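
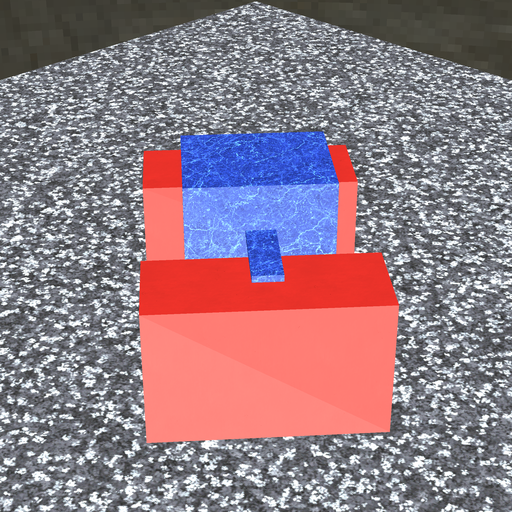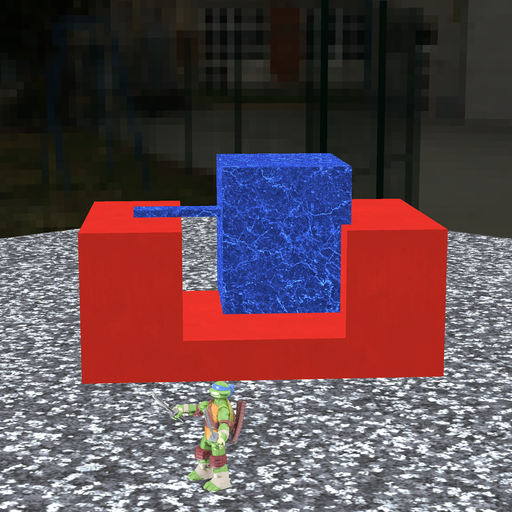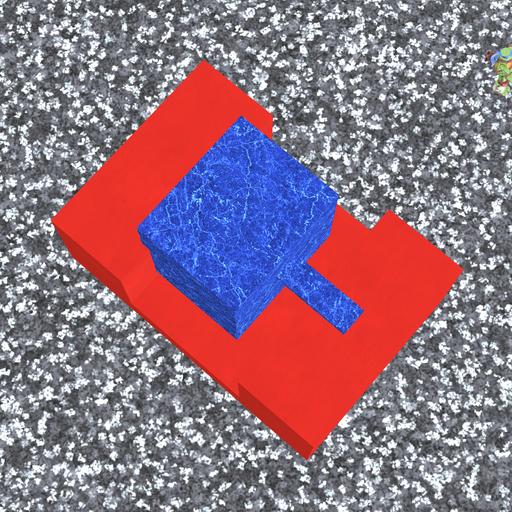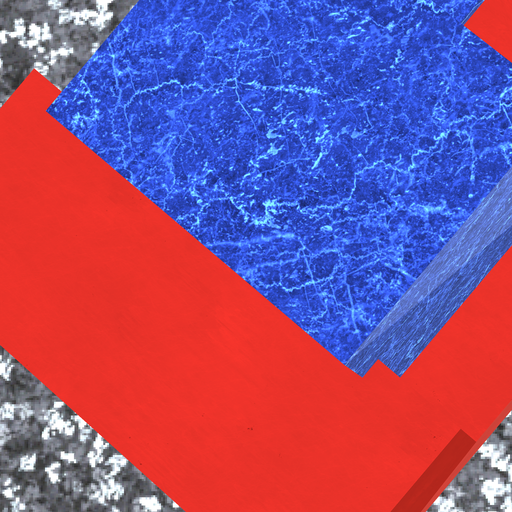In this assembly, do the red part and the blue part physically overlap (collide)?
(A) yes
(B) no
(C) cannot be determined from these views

(A) yes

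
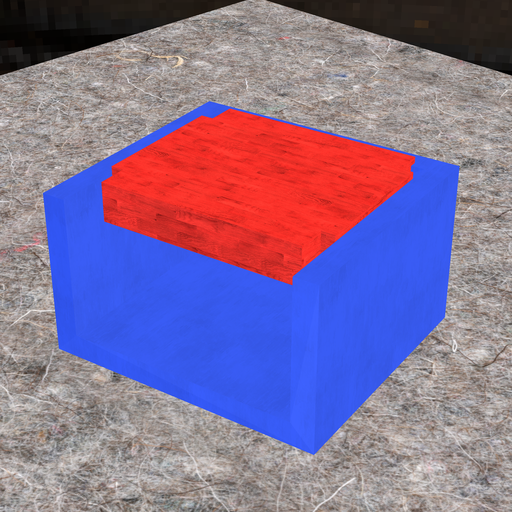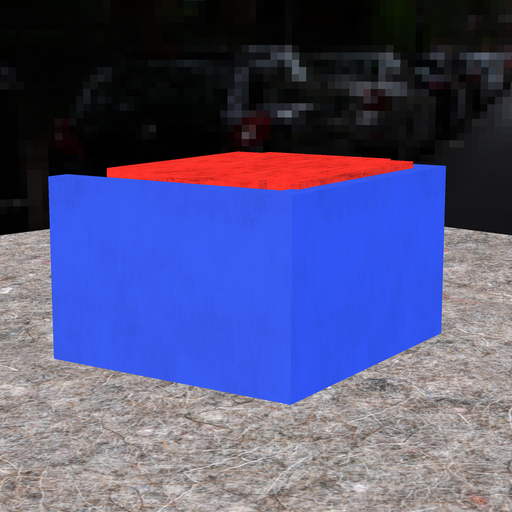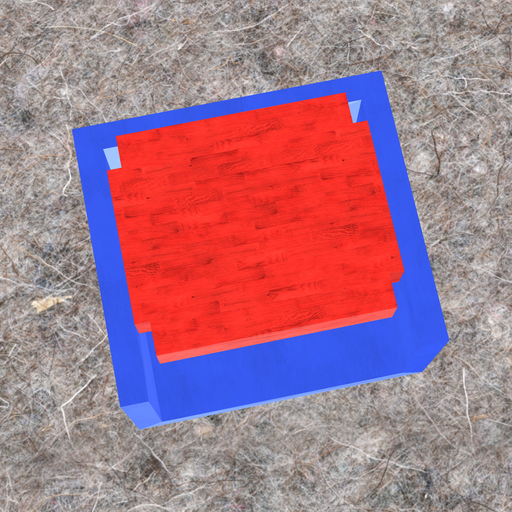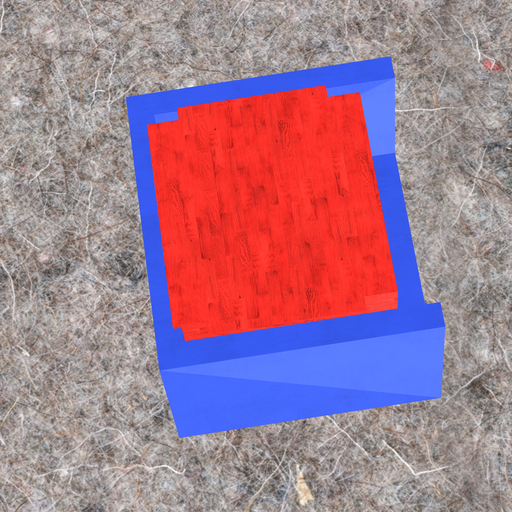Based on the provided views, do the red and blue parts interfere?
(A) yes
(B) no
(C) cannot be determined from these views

(A) yes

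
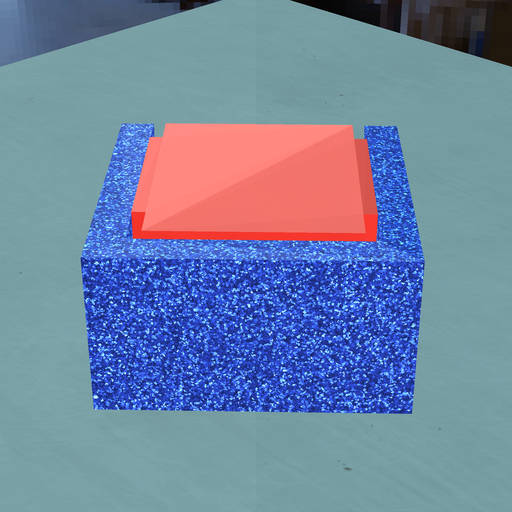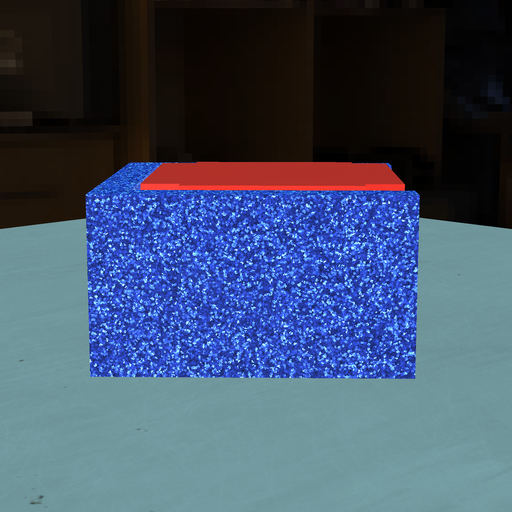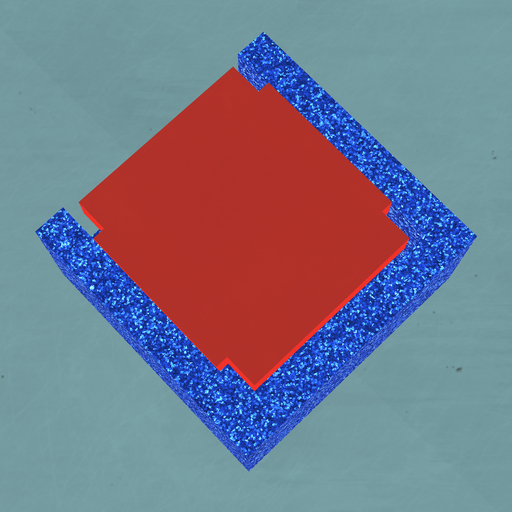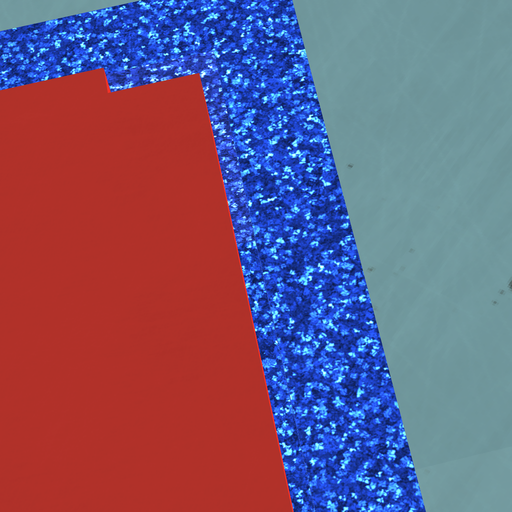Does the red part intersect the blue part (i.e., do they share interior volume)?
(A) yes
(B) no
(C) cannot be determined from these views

(B) no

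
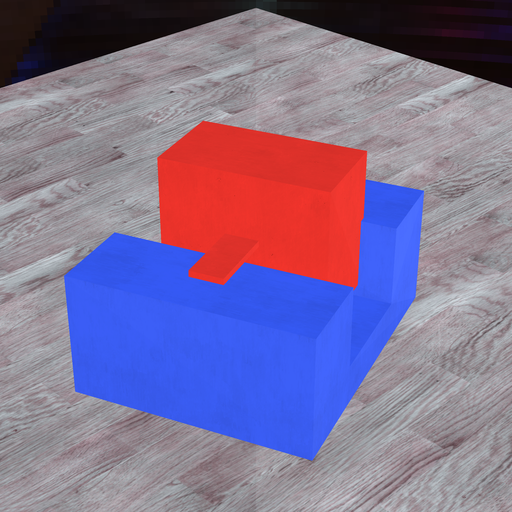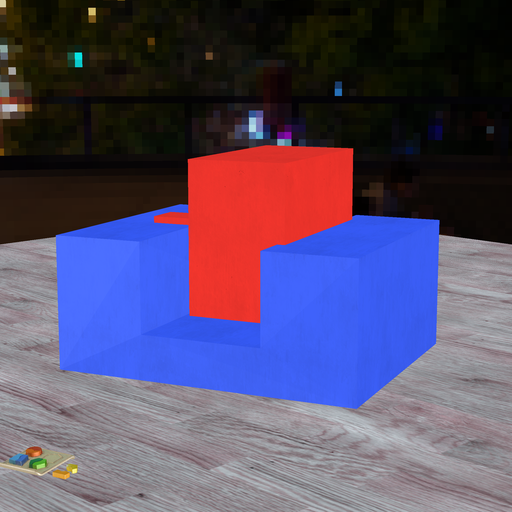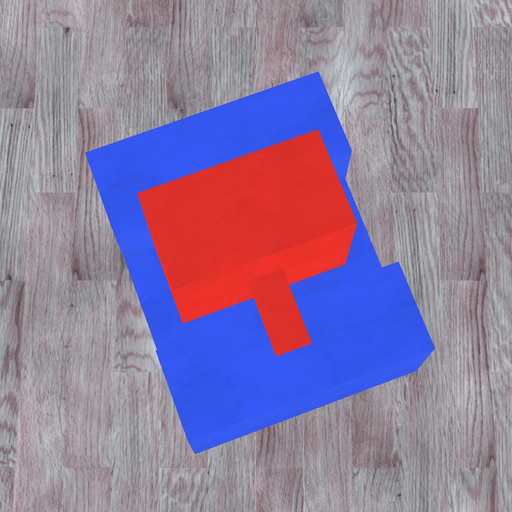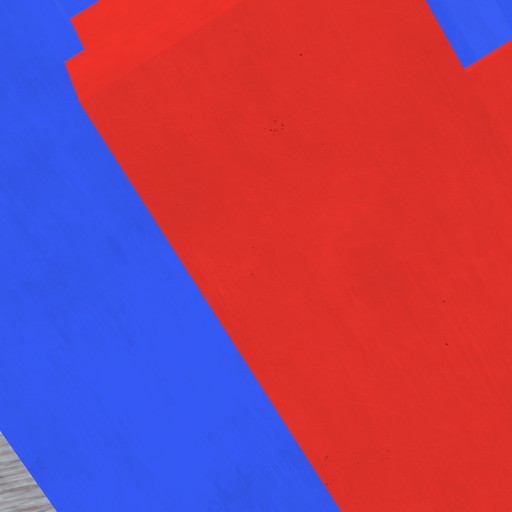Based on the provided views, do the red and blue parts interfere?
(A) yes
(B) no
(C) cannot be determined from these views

(A) yes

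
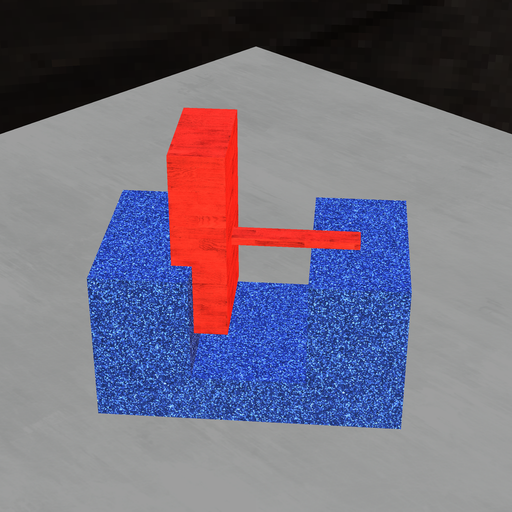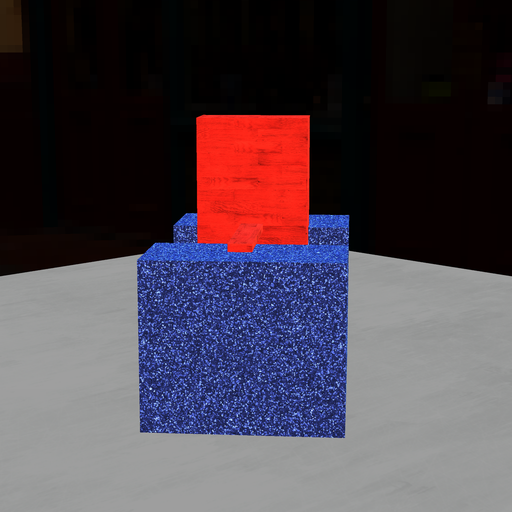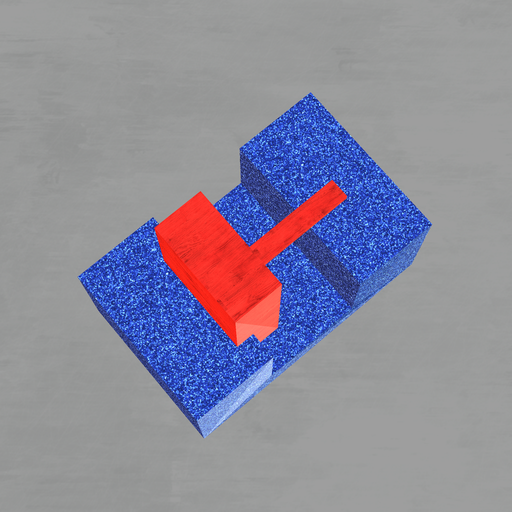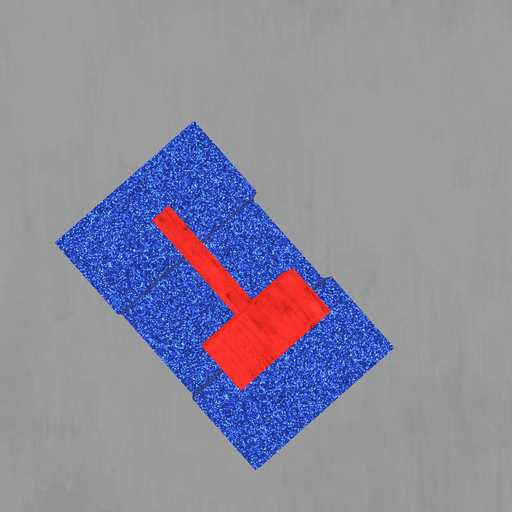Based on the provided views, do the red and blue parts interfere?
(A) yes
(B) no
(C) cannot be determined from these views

(A) yes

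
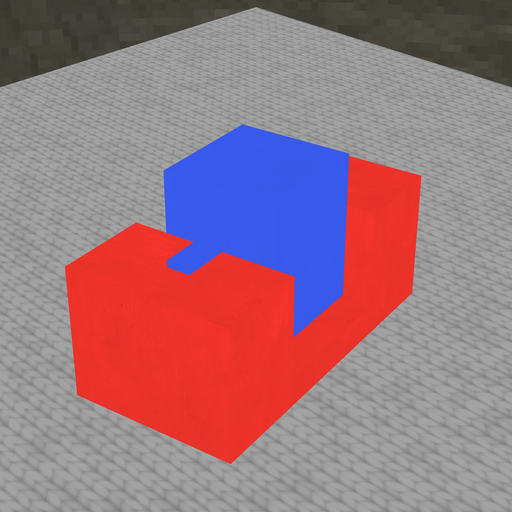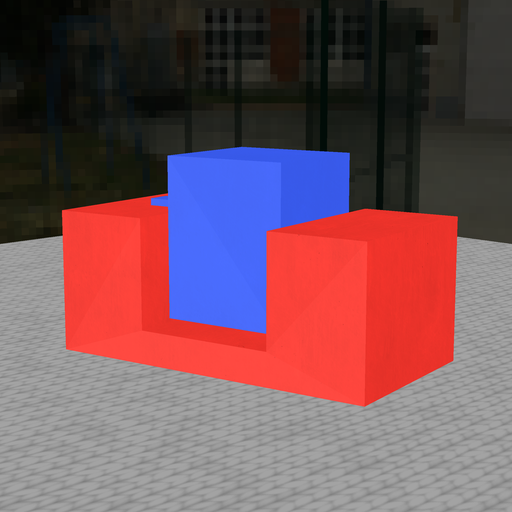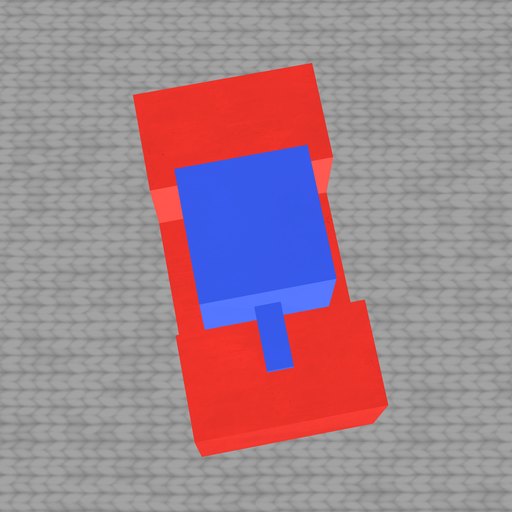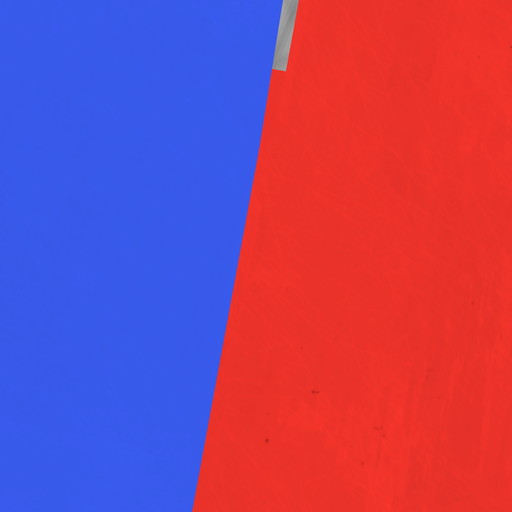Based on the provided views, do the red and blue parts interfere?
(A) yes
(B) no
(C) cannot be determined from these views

(B) no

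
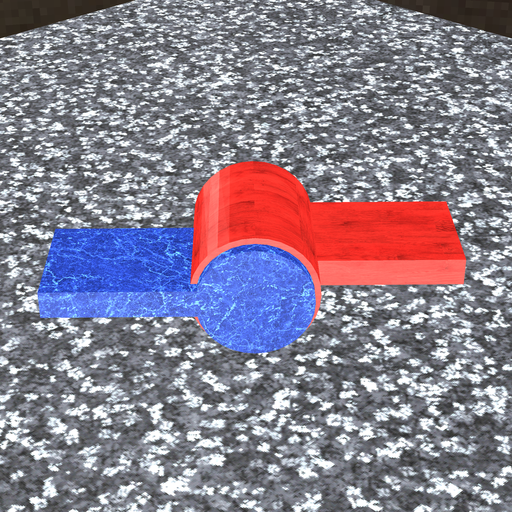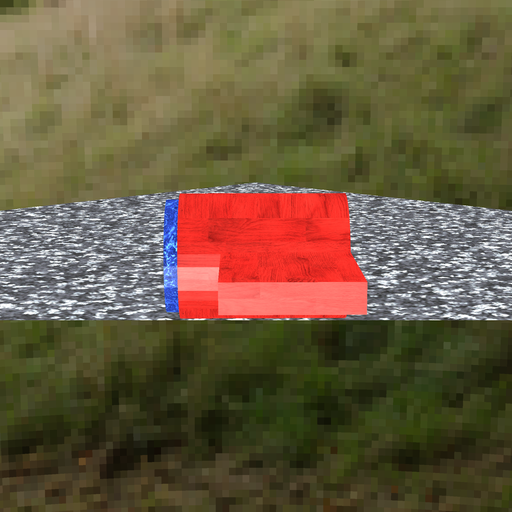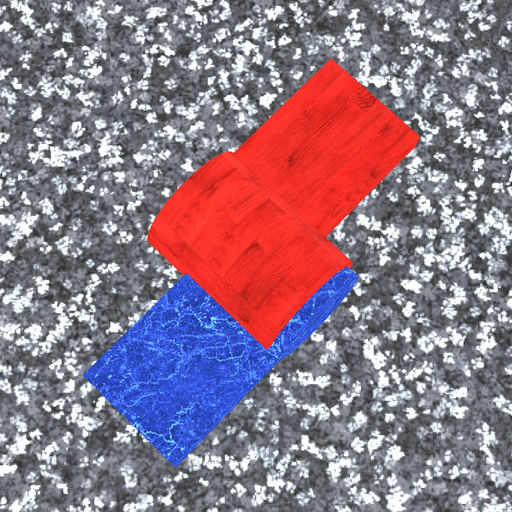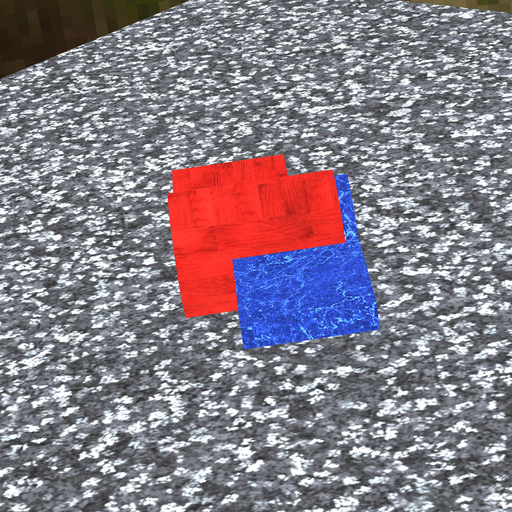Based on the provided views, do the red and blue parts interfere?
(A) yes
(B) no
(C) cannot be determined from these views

(A) yes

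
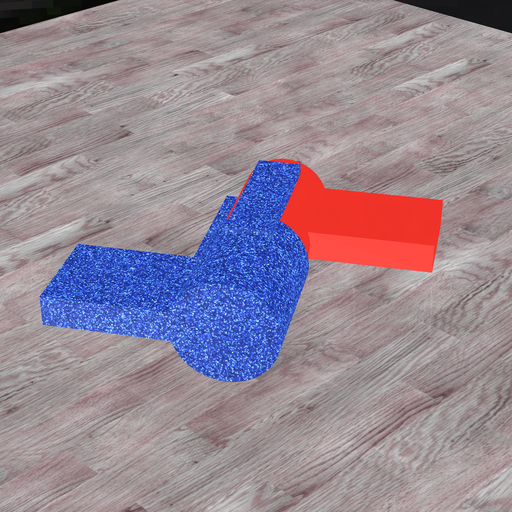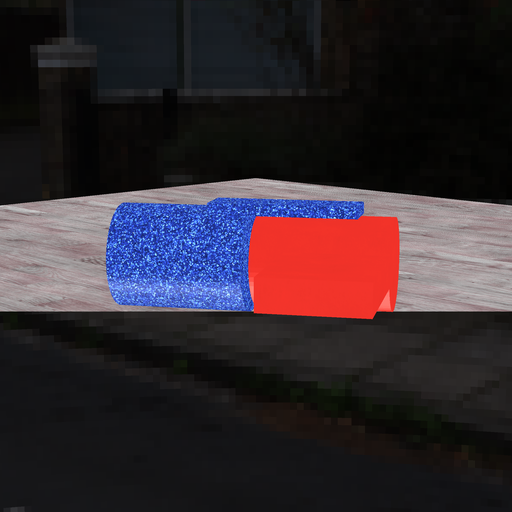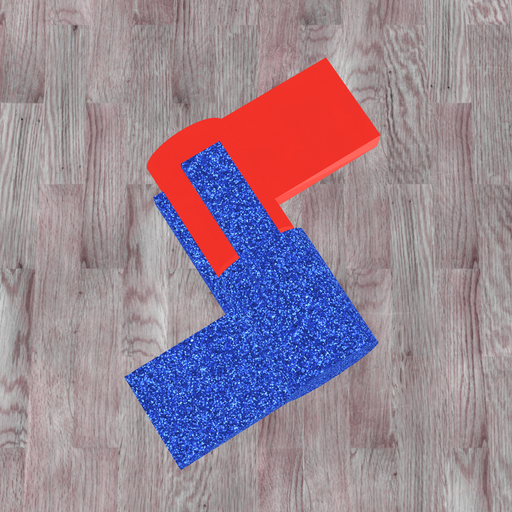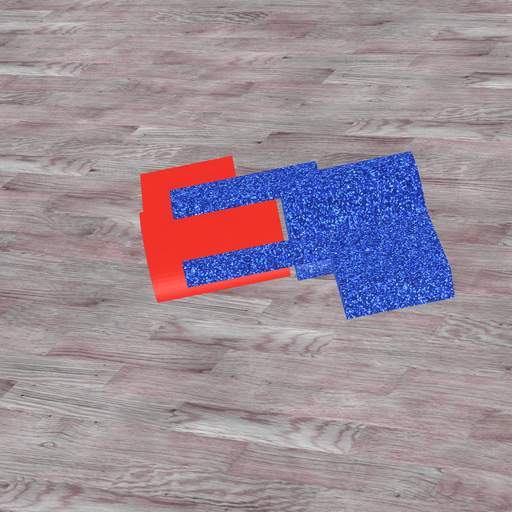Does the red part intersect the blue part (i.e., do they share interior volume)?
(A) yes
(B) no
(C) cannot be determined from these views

(B) no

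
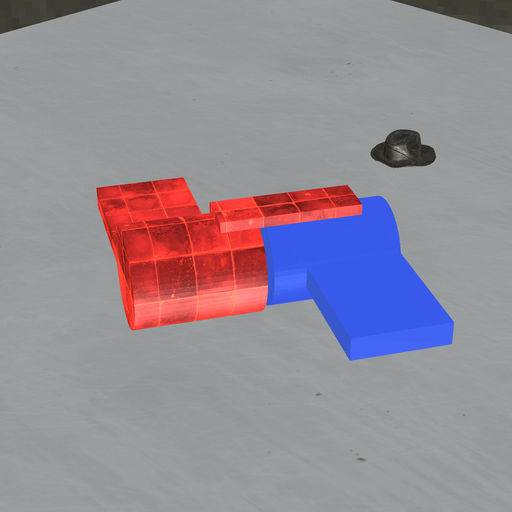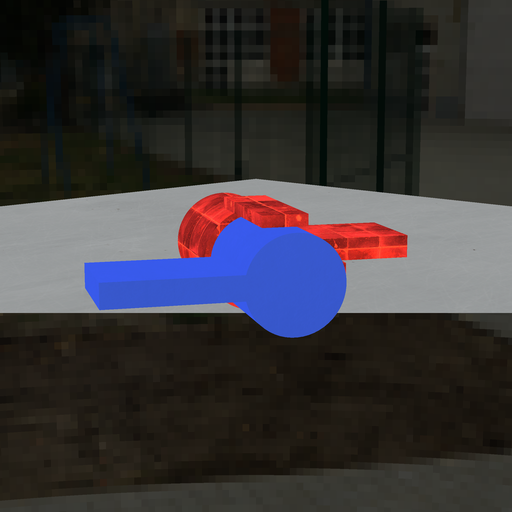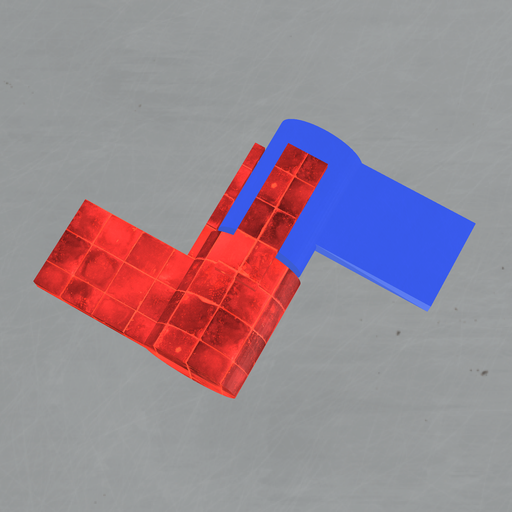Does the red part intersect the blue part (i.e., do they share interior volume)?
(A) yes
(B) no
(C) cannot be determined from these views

(B) no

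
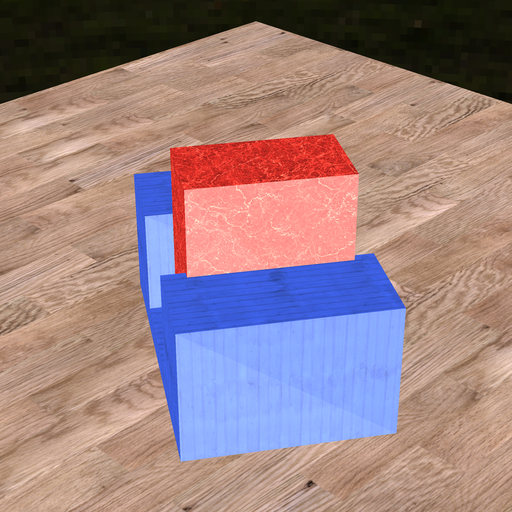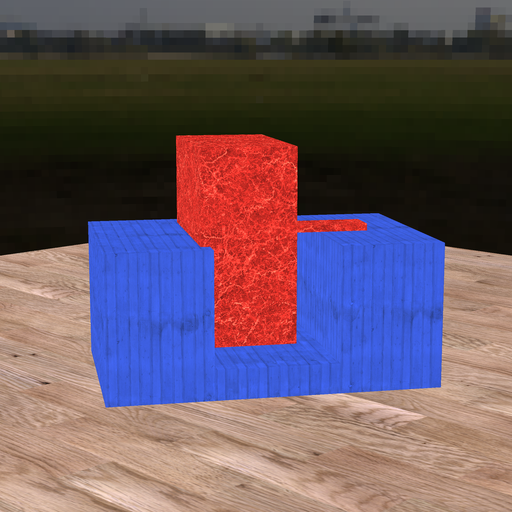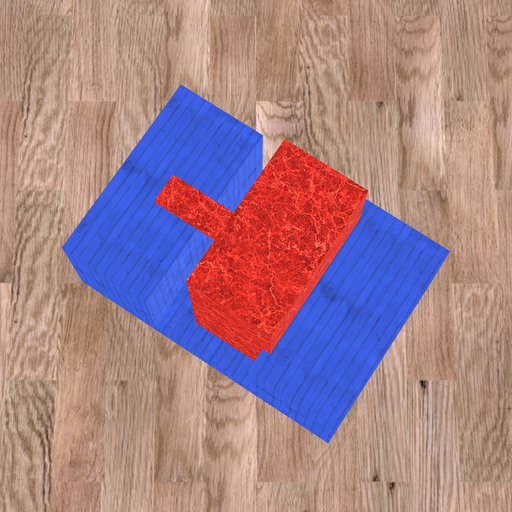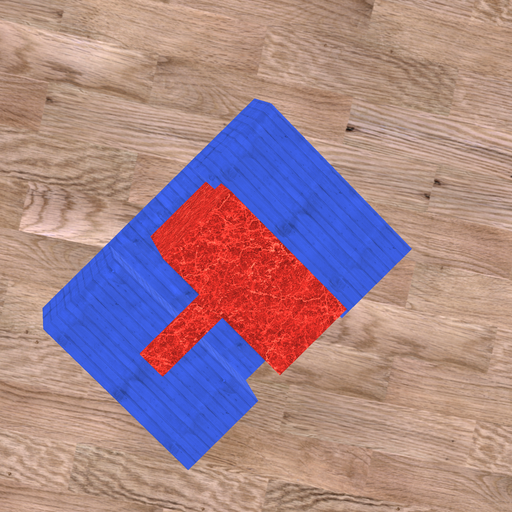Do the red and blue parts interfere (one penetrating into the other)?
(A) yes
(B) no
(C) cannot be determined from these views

(A) yes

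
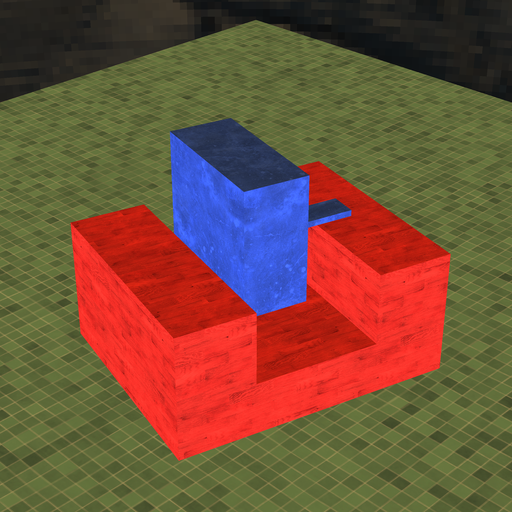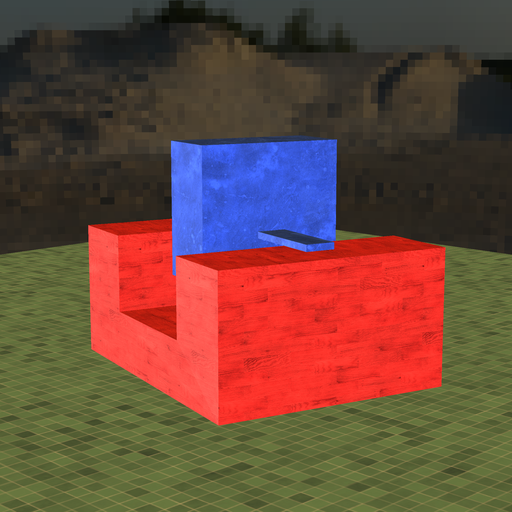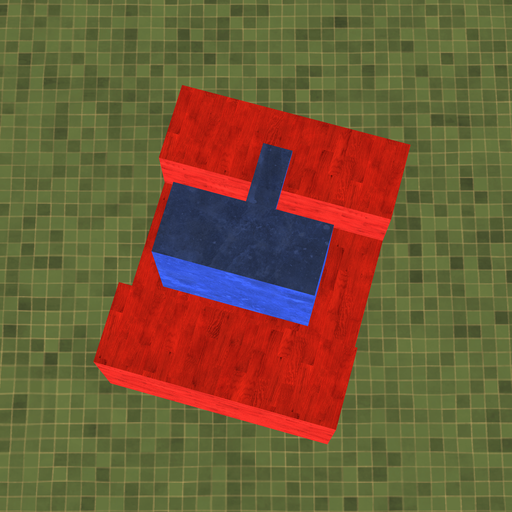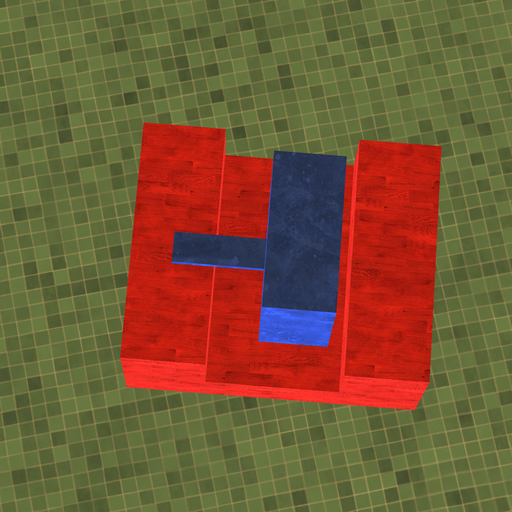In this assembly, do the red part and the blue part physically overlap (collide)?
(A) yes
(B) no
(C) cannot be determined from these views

(B) no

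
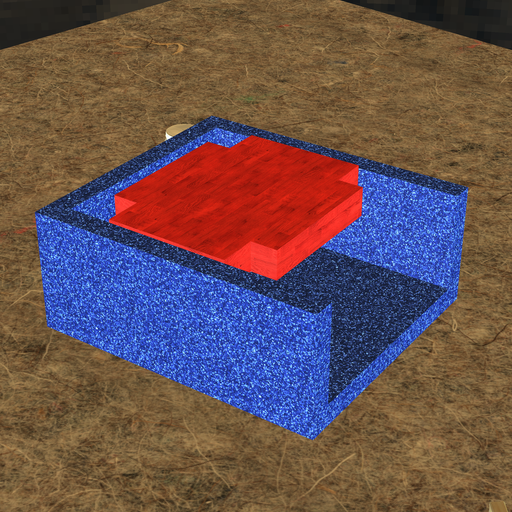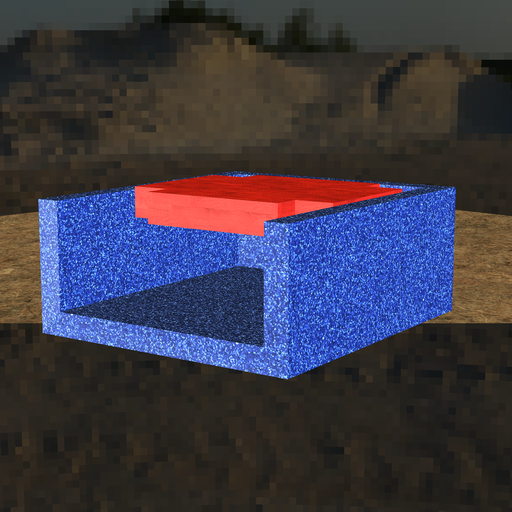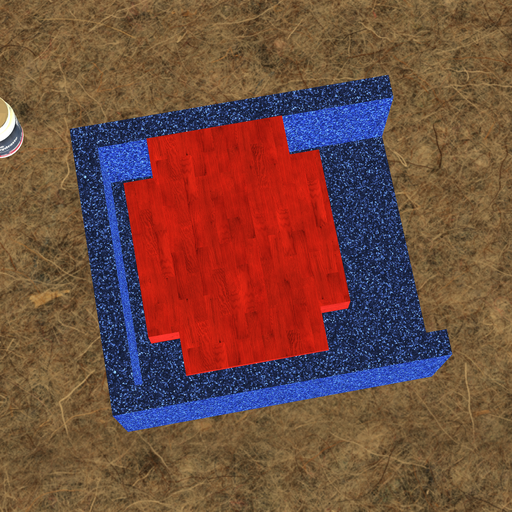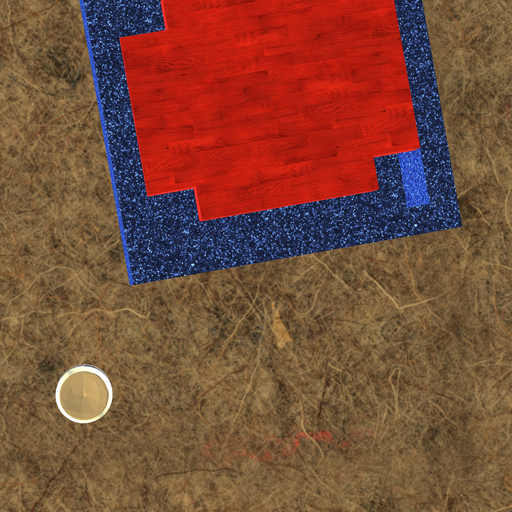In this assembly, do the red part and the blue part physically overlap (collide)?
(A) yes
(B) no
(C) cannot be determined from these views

(B) no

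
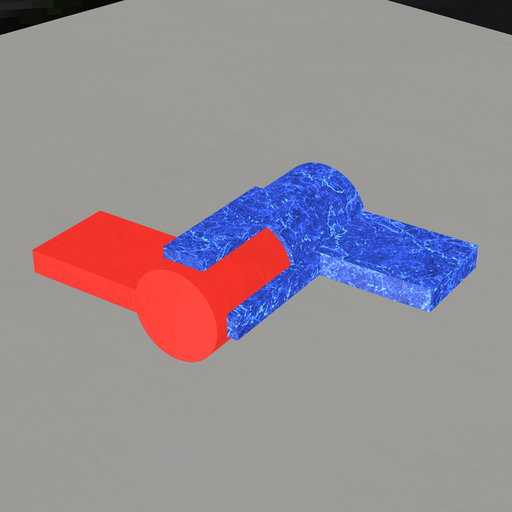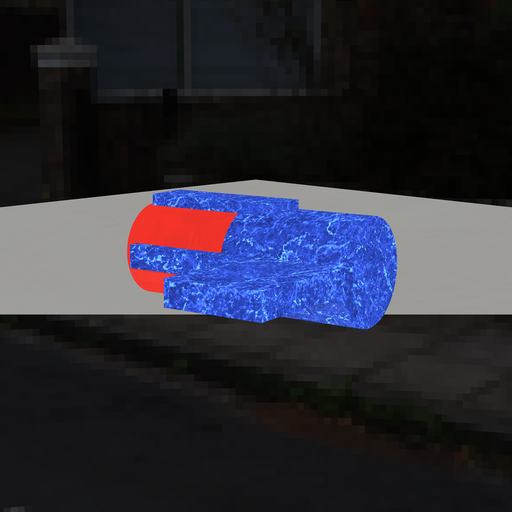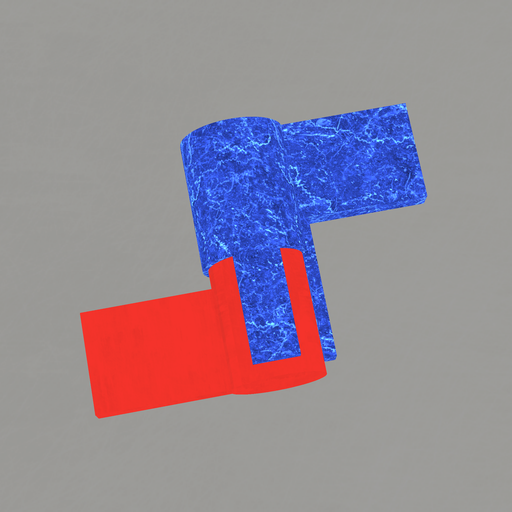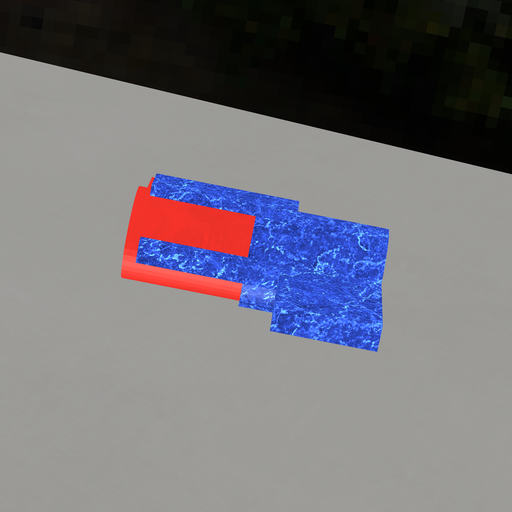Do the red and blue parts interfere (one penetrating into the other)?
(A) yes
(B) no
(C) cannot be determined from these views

(A) yes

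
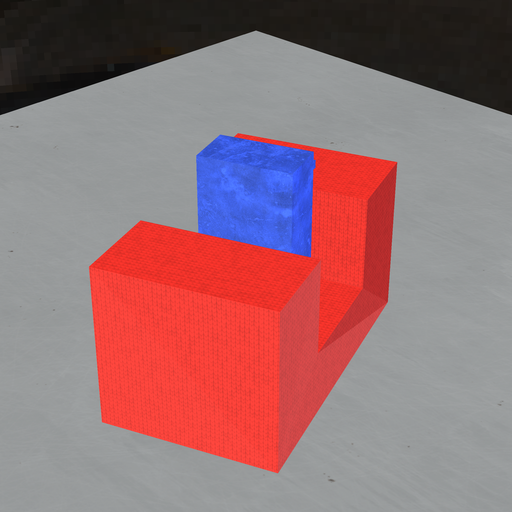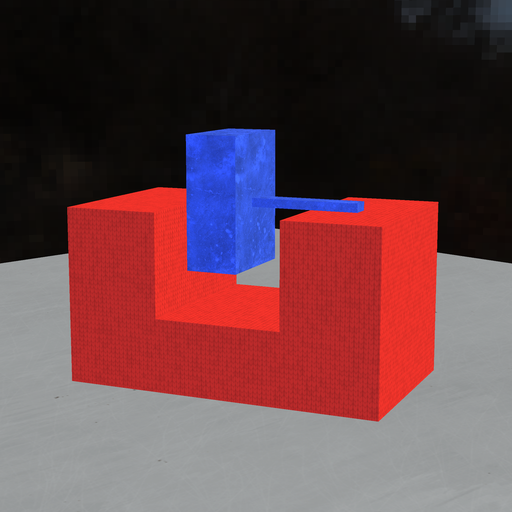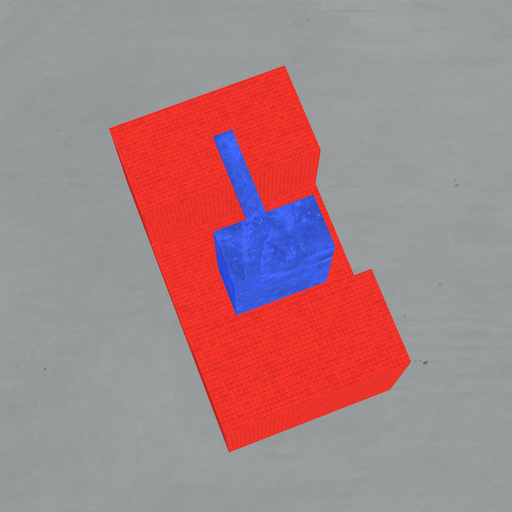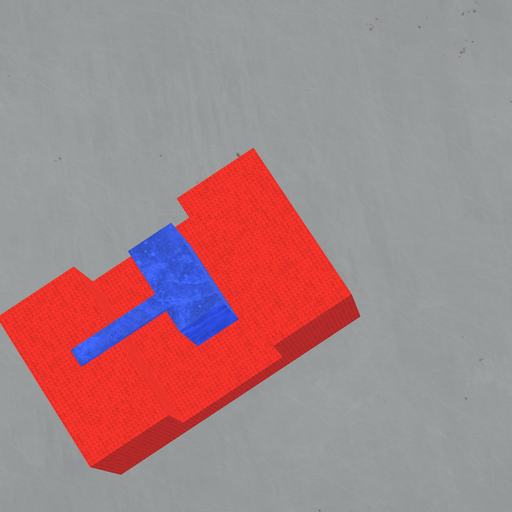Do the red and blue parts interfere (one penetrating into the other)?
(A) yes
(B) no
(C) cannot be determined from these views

(B) no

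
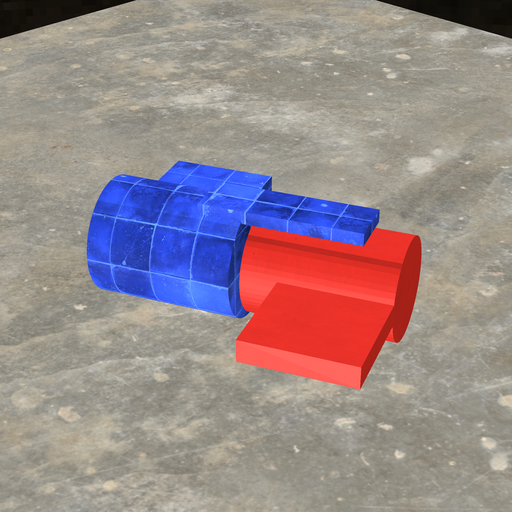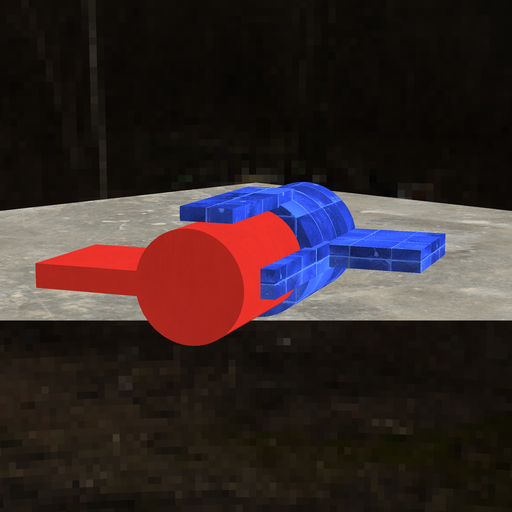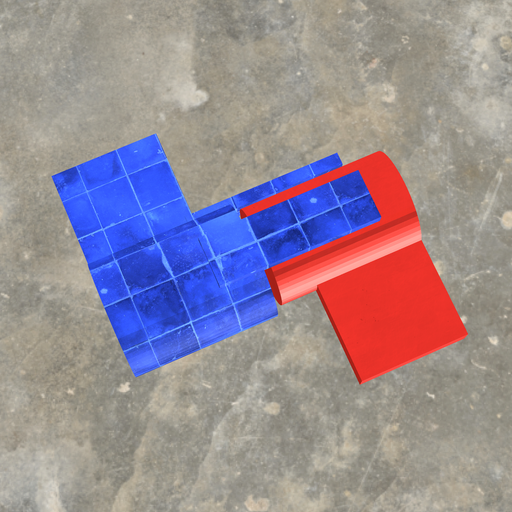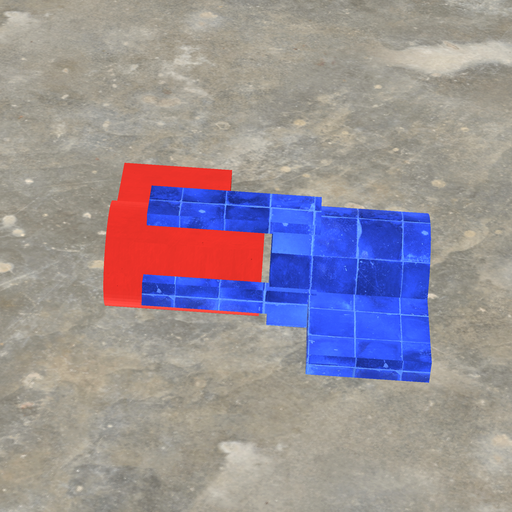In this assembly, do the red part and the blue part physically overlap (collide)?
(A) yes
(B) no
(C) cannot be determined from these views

(B) no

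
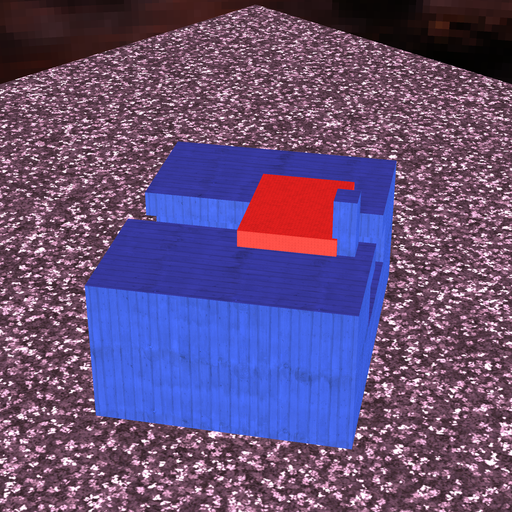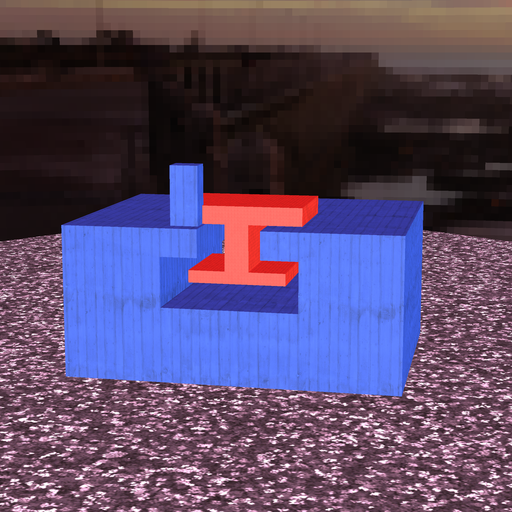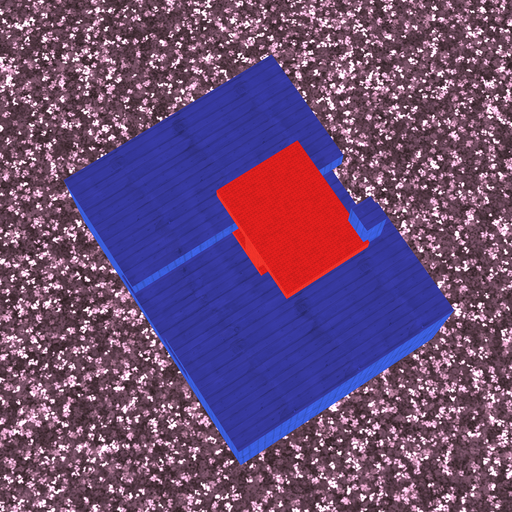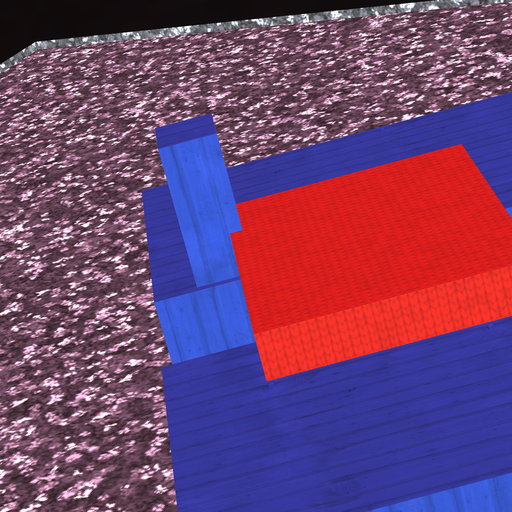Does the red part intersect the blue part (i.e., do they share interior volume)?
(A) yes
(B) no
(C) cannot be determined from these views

(A) yes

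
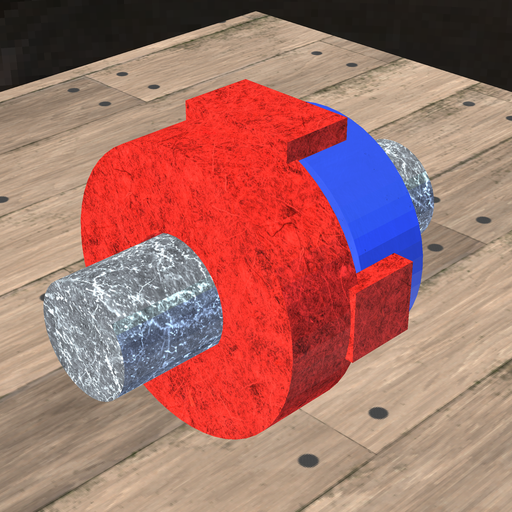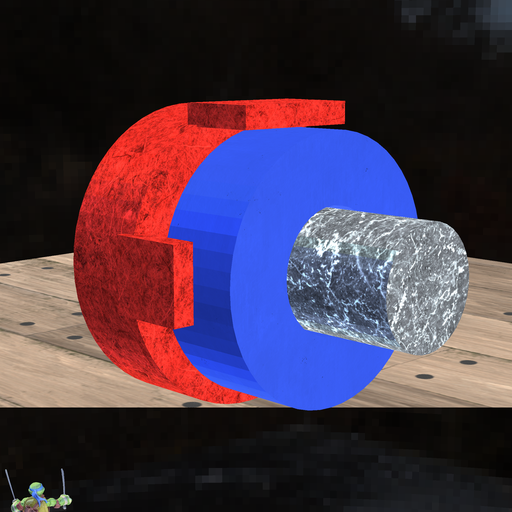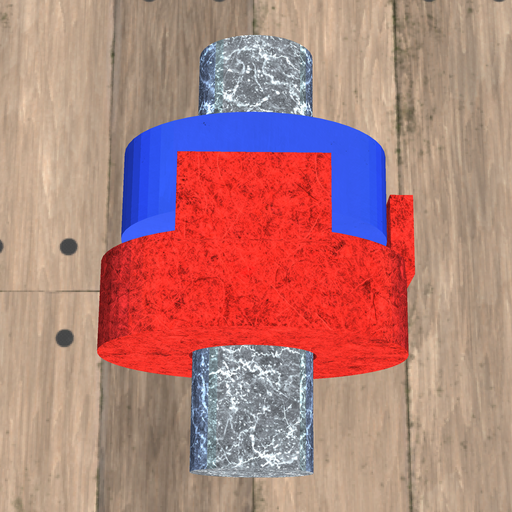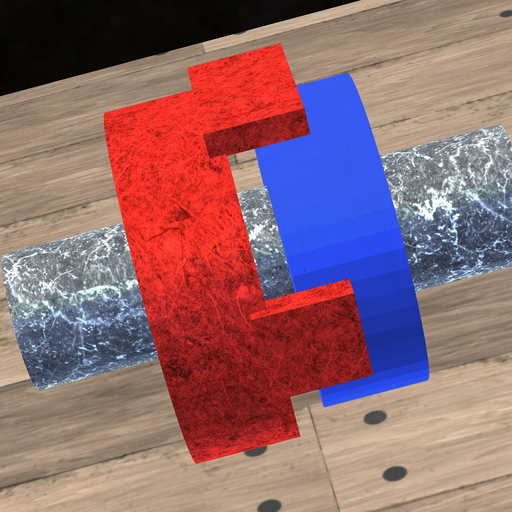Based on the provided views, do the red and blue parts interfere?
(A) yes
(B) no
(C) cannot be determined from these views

(B) no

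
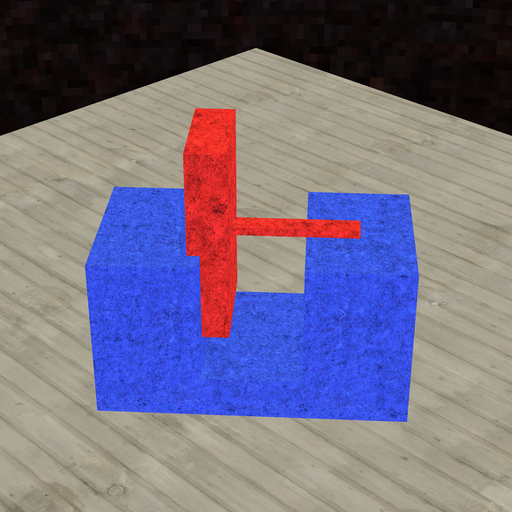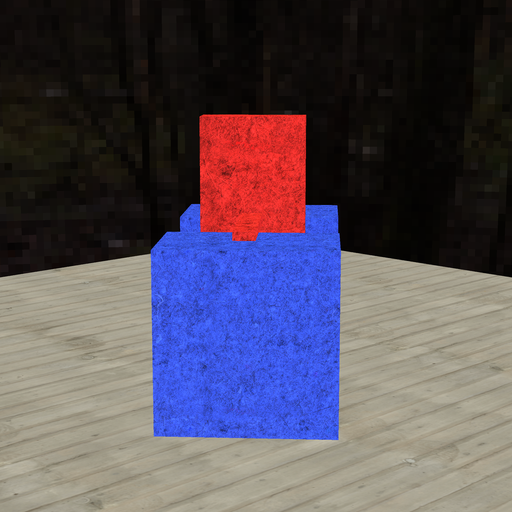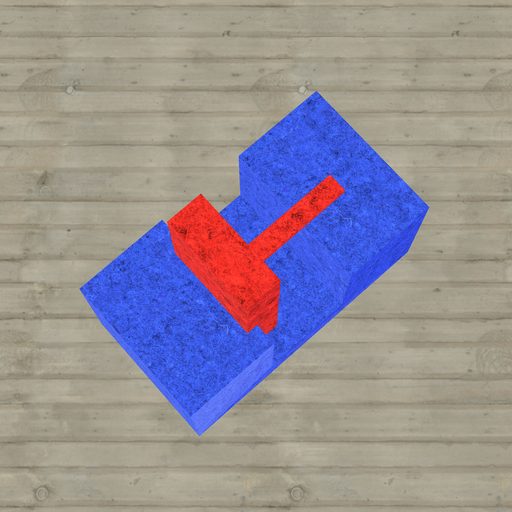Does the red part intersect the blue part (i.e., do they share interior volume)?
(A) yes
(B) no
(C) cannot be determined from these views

(A) yes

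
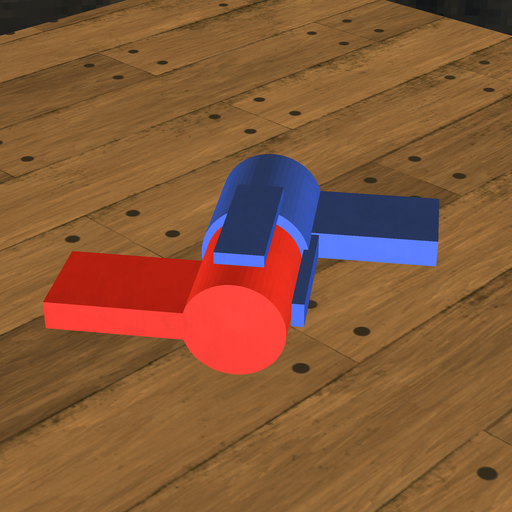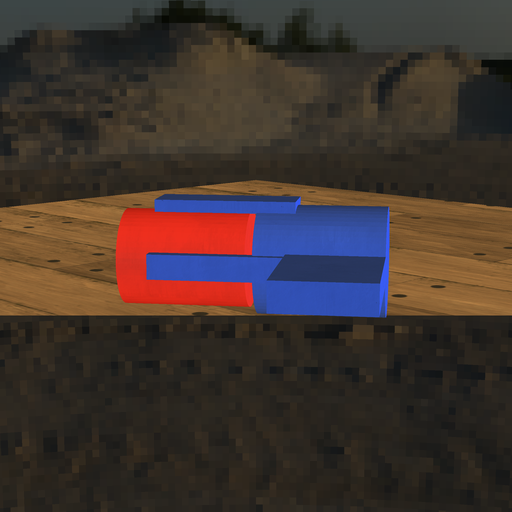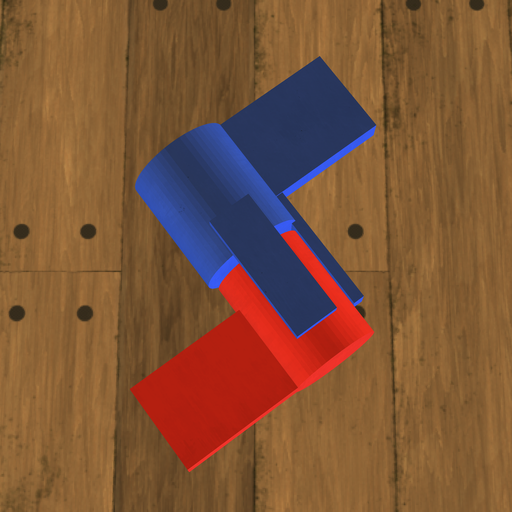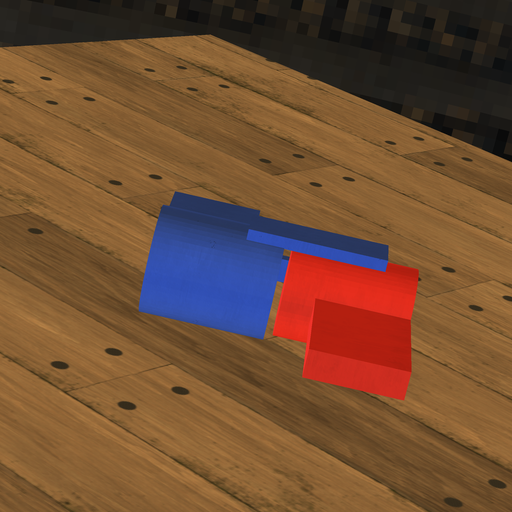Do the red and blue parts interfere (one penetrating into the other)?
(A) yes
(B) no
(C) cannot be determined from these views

(B) no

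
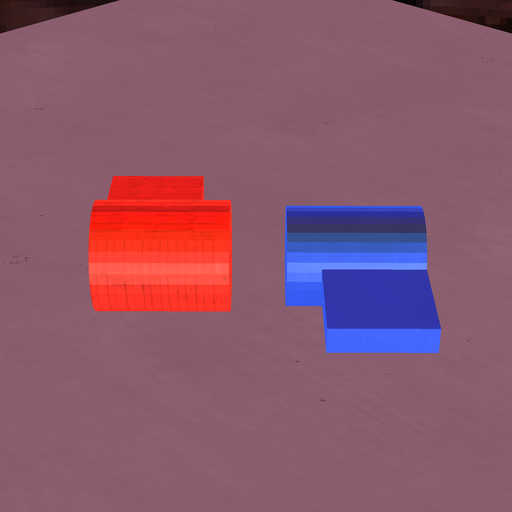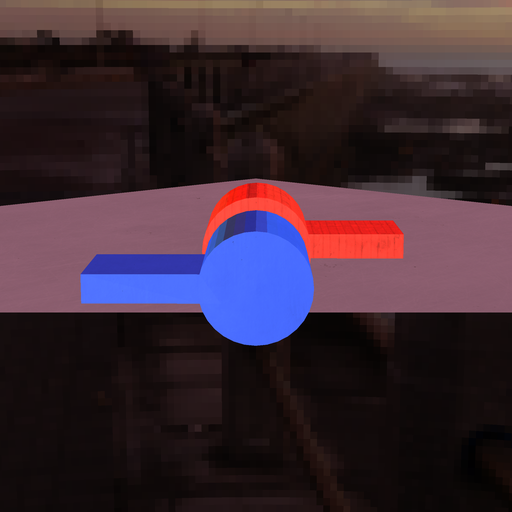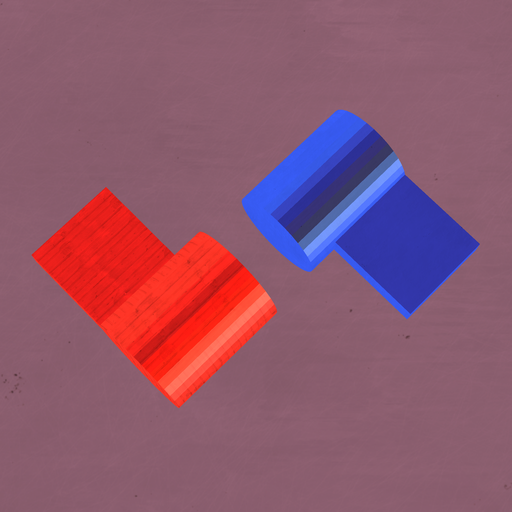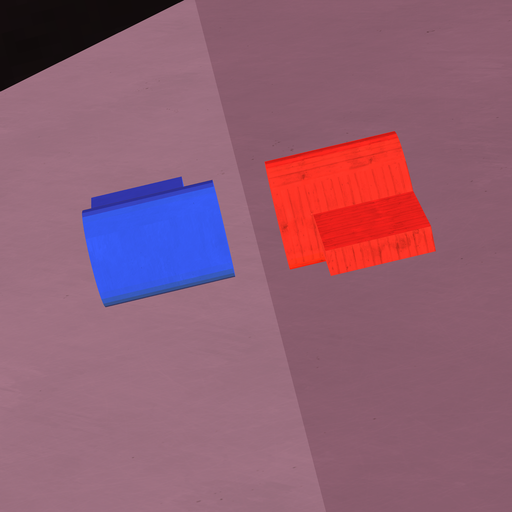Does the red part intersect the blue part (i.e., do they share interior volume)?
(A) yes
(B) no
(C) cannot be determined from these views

(B) no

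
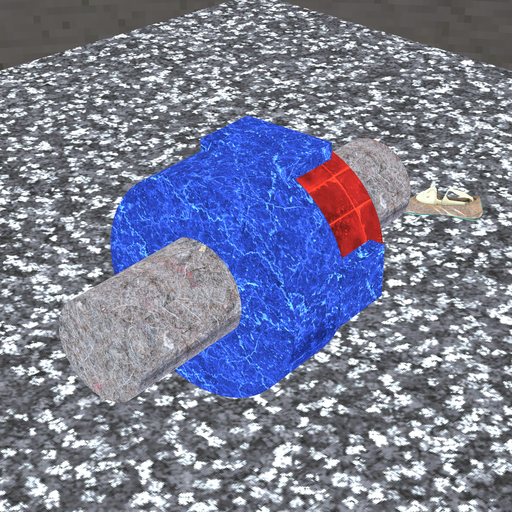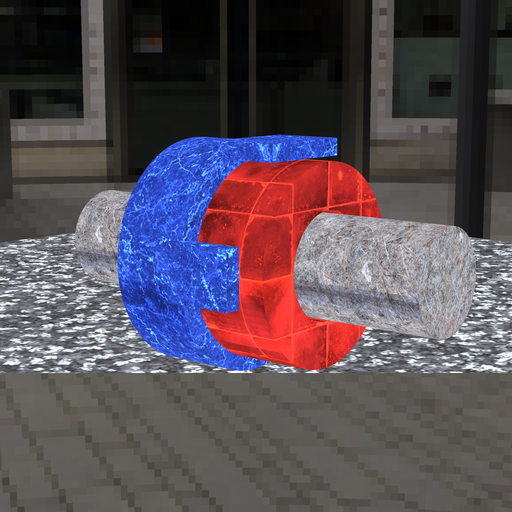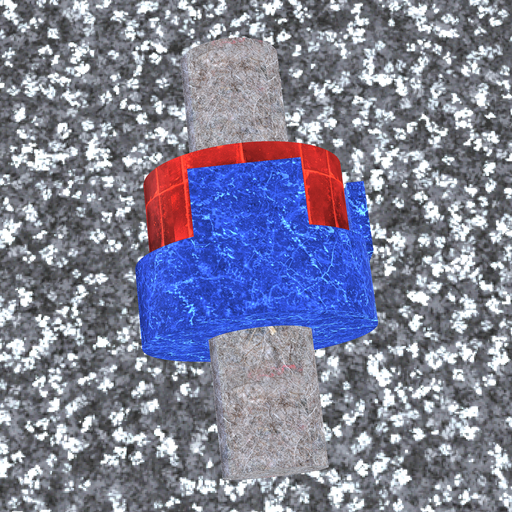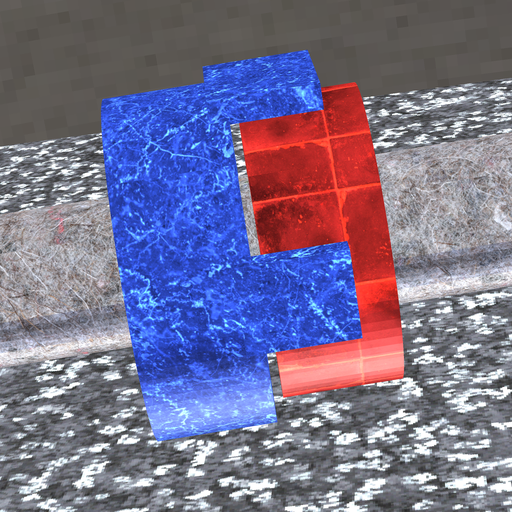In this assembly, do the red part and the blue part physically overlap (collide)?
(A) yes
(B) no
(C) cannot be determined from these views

(B) no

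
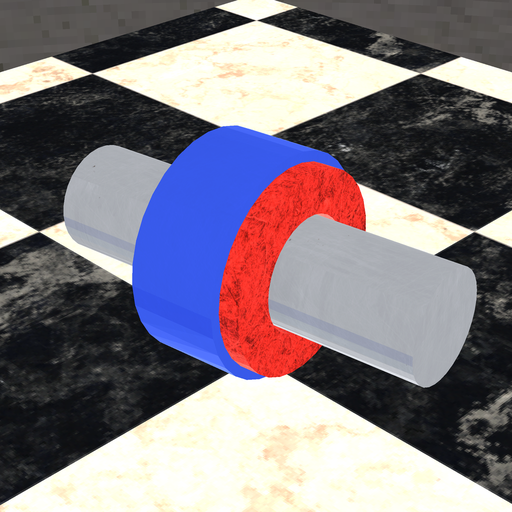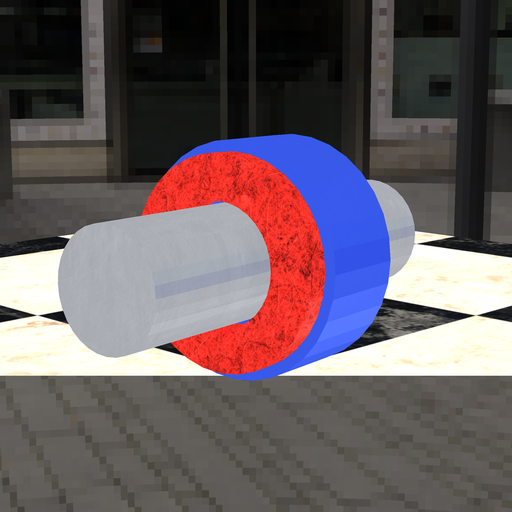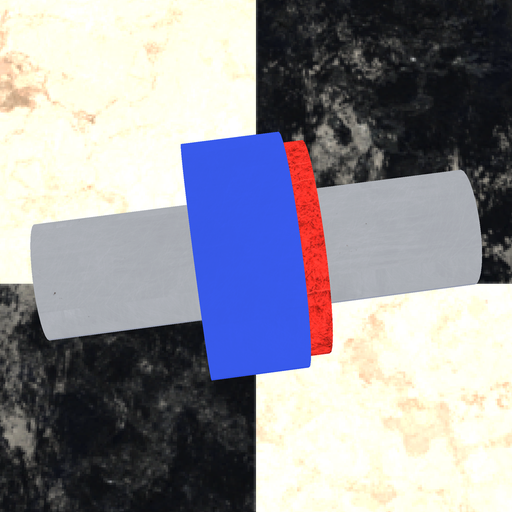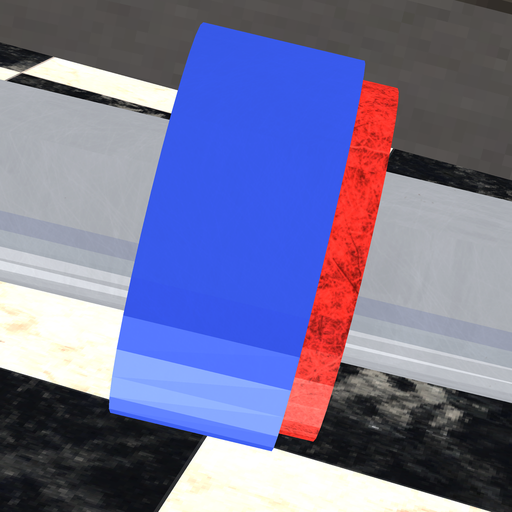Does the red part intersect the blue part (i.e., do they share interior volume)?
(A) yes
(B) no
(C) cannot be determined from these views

(A) yes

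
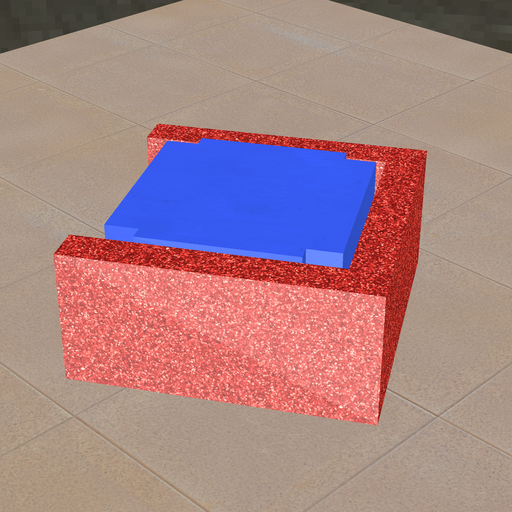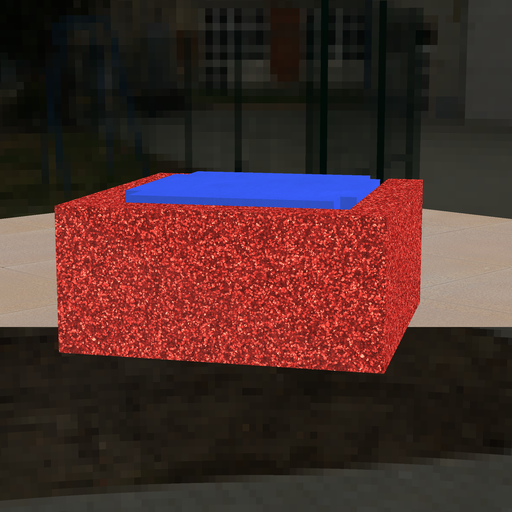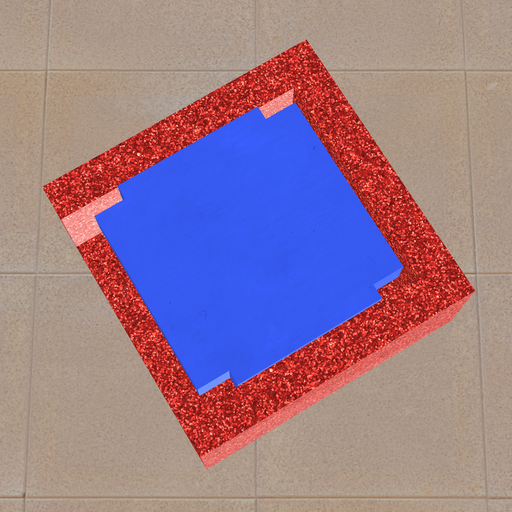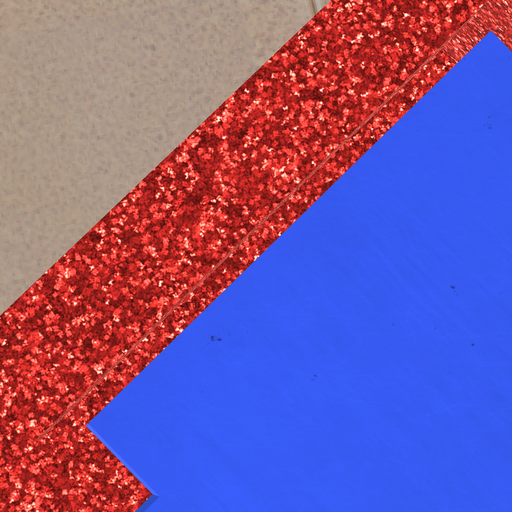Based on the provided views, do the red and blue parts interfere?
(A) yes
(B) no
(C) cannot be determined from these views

(B) no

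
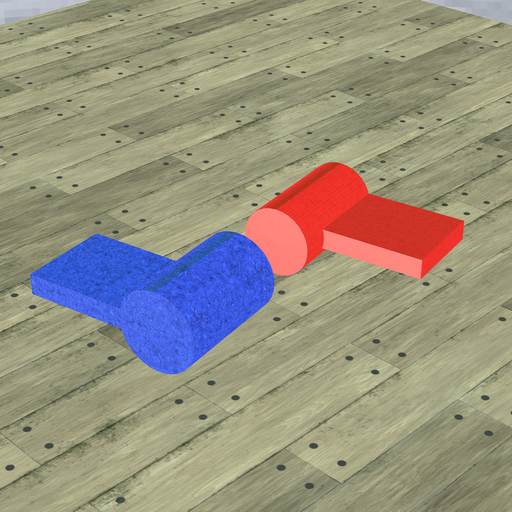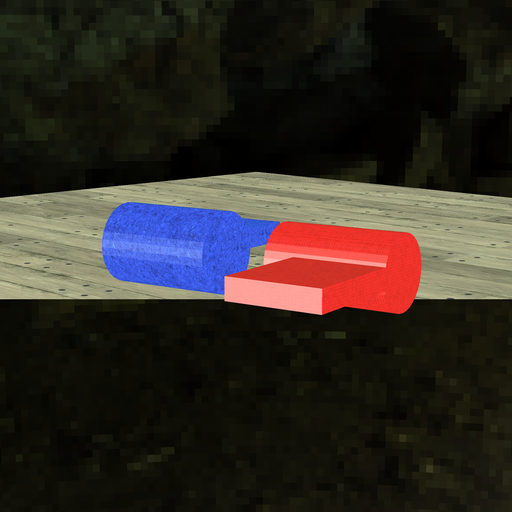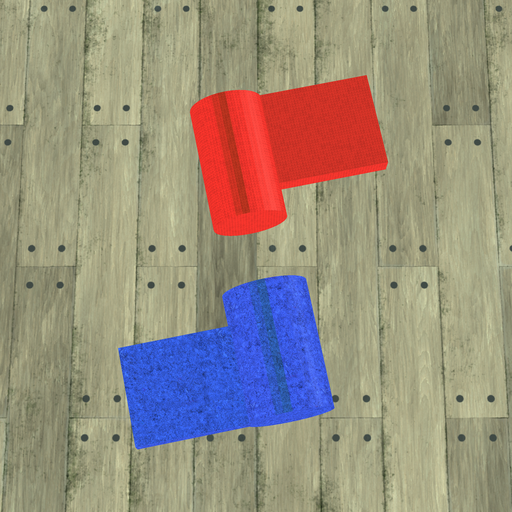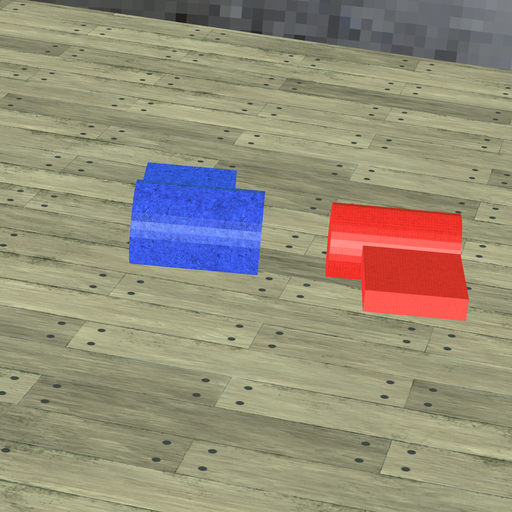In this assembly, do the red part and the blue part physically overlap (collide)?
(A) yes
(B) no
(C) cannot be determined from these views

(B) no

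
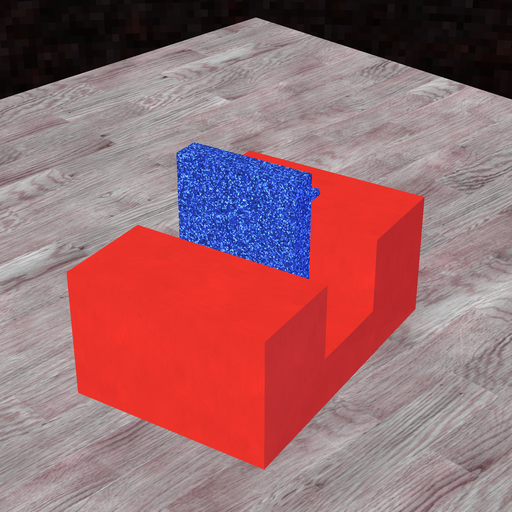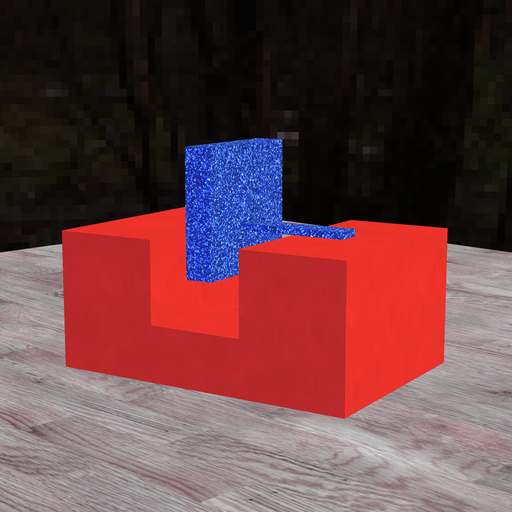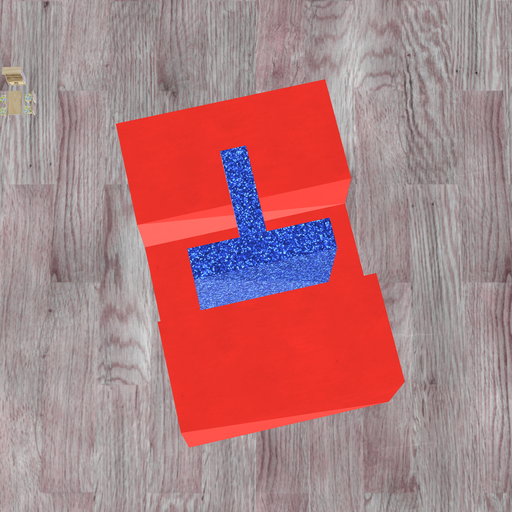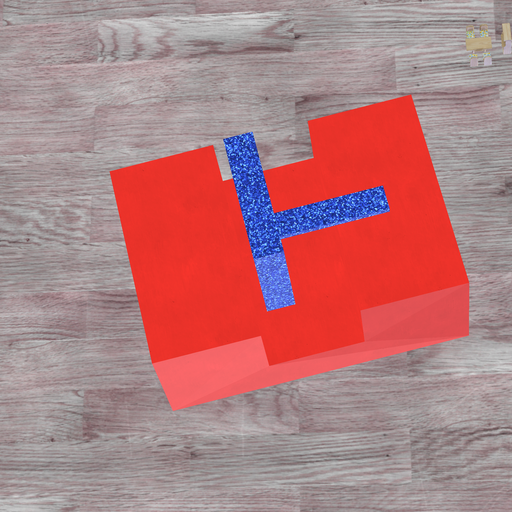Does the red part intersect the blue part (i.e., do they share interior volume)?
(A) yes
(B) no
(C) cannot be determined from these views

(B) no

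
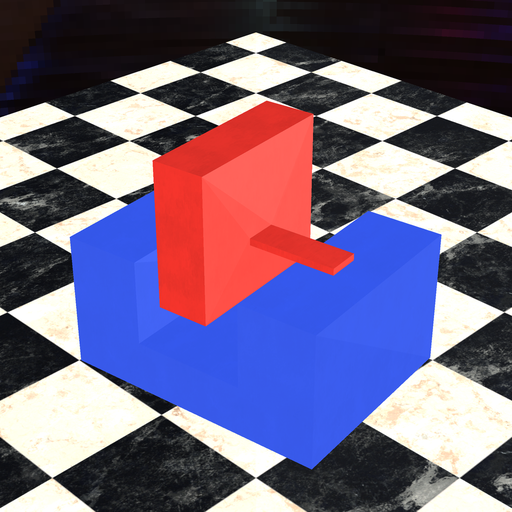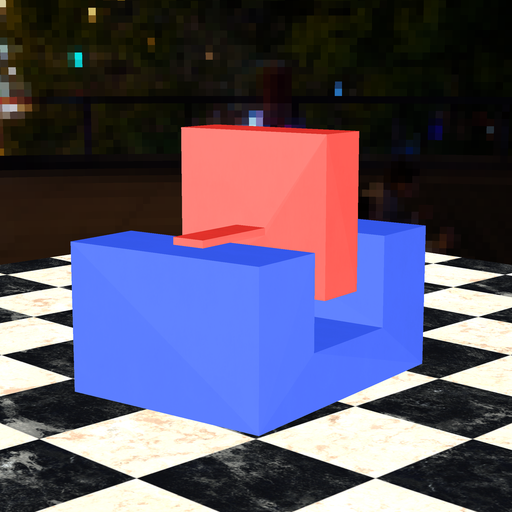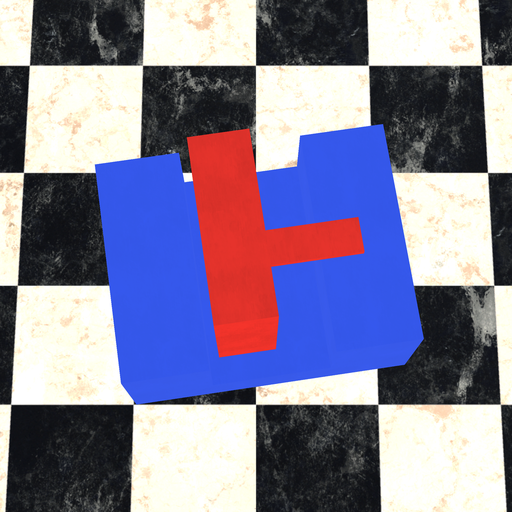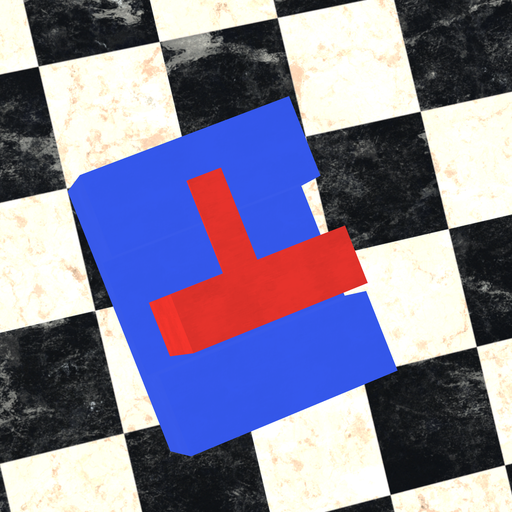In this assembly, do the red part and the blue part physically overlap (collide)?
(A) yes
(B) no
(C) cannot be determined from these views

(B) no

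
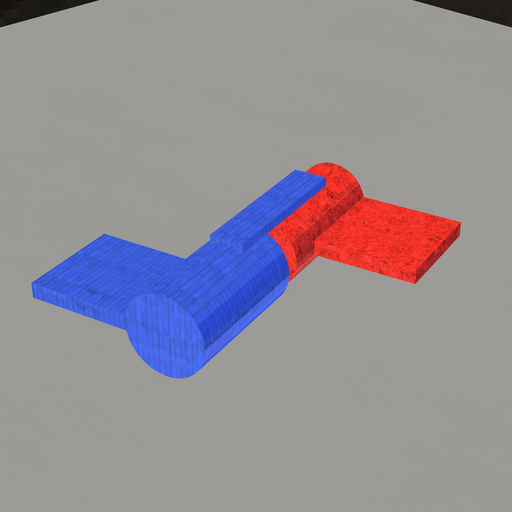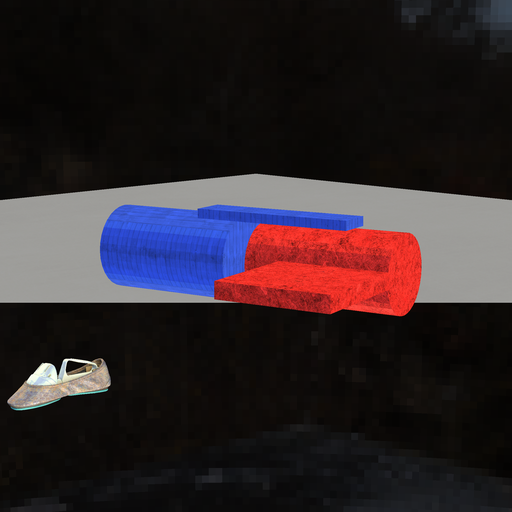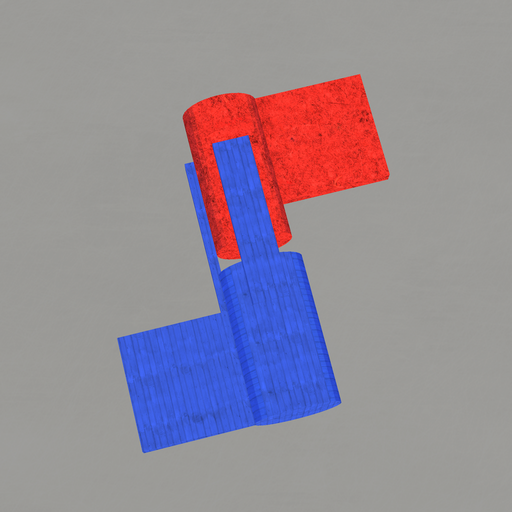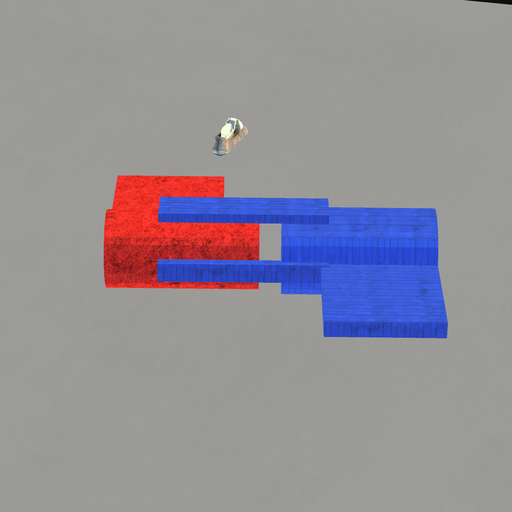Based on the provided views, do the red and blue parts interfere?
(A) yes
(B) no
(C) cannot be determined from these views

(B) no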